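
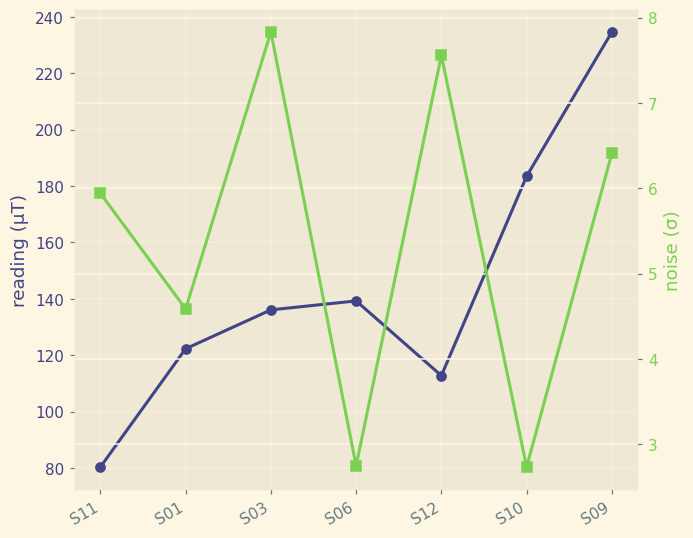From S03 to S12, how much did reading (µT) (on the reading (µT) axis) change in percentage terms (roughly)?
S03 ≈ 140, S12 ≈ 120; (120 − 140) / 140 ≈ -14.3%.

≈ -14.3%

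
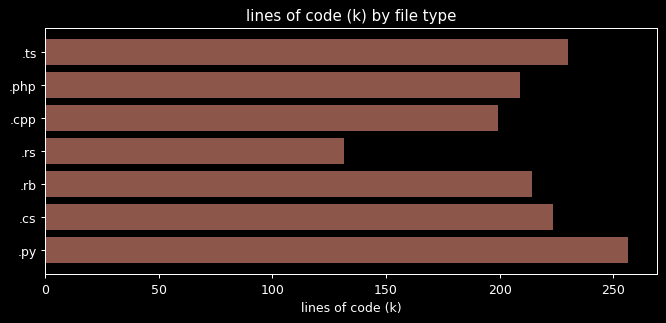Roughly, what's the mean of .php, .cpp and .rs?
≈ 175

(200 + 200 + 125) / 3 ≈ 175.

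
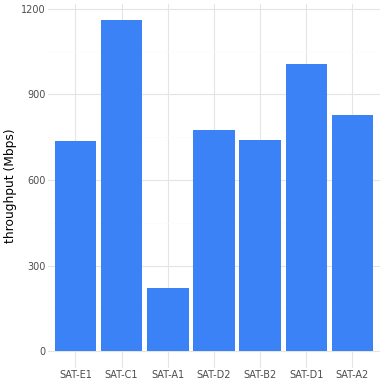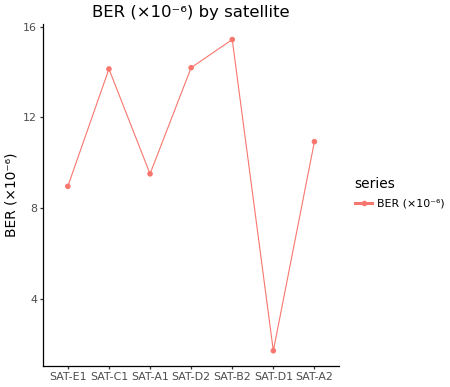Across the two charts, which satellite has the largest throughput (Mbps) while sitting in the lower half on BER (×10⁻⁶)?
Chart 2 median BER (×10⁻⁶) ≈ 10; below-median satellites: SAT-E1, SAT-A1, SAT-D1. Among those, SAT-D1 has the highest throughput (Mbps) (≈ 1000).

SAT-D1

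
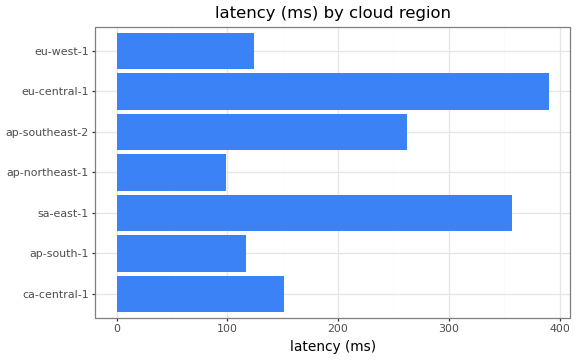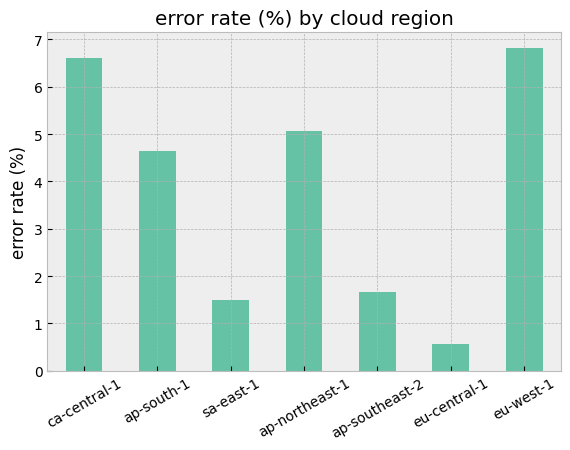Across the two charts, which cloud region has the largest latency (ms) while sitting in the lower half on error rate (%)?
eu-central-1

Chart 2 median error rate (%) ≈ 5; below-median cloud regions: sa-east-1, ap-southeast-2, eu-central-1. Among those, eu-central-1 has the highest latency (ms) (≈ 400).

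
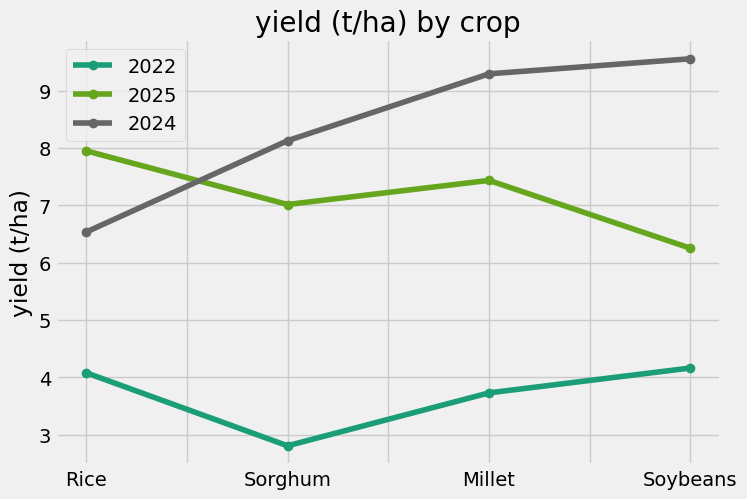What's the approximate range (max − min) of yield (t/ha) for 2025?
Max Rice ≈ 8, min Soybeans ≈ 6; range ≈ 2.

≈ 2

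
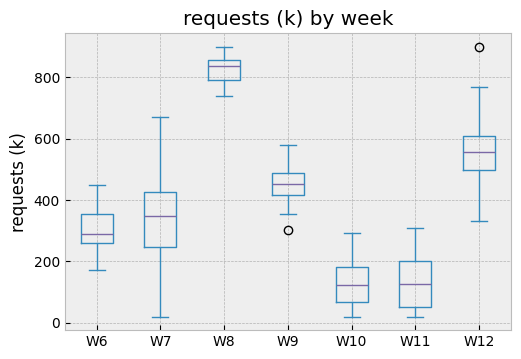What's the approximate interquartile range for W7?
≈ 200

Q3 ≈ 400, Q1 ≈ 200; IQR ≈ 200.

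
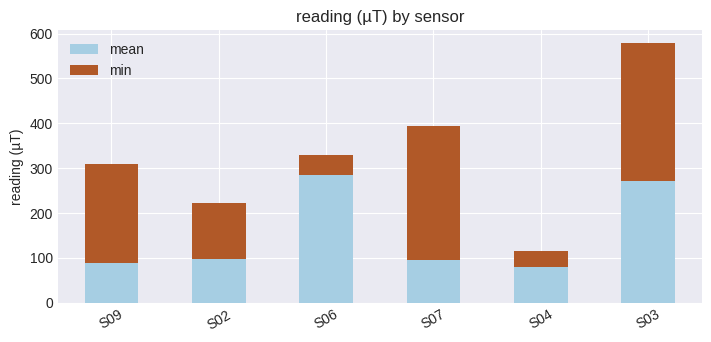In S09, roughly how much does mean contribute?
mean top ≈ 100, bottom ≈ 0; segment ≈ 100.

≈ 100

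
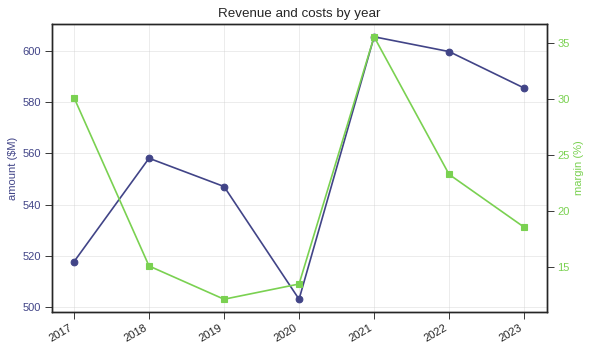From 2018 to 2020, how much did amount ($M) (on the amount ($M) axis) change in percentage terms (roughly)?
≈ -10.7%

2018 ≈ 560, 2020 ≈ 500; (500 − 560) / 560 ≈ -10.7%.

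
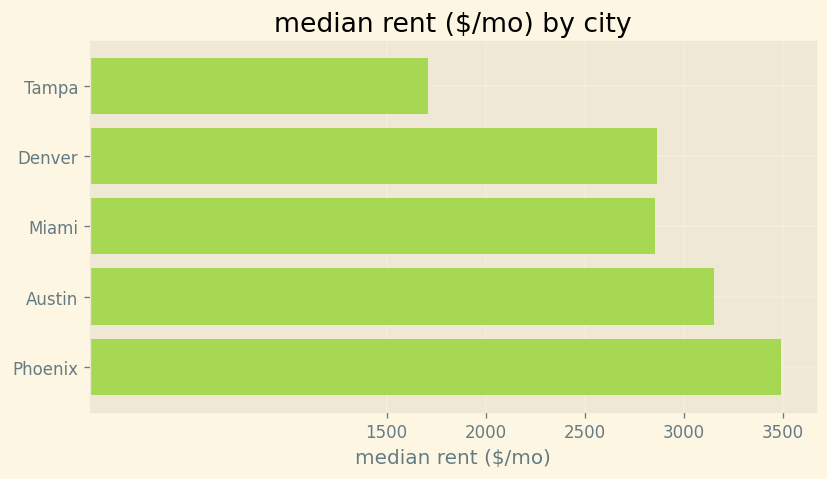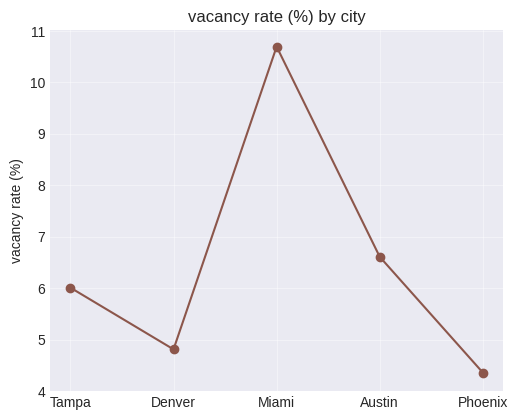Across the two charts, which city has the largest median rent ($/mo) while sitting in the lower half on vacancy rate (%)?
Phoenix

Chart 2 median vacancy rate (%) ≈ 6; below-median cities: Denver, Phoenix. Among those, Phoenix has the highest median rent ($/mo) (≈ 3500).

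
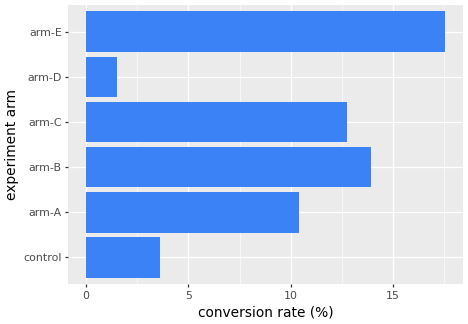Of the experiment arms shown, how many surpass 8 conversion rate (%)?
Above 8: arm-A, arm-B, arm-C, arm-E.

4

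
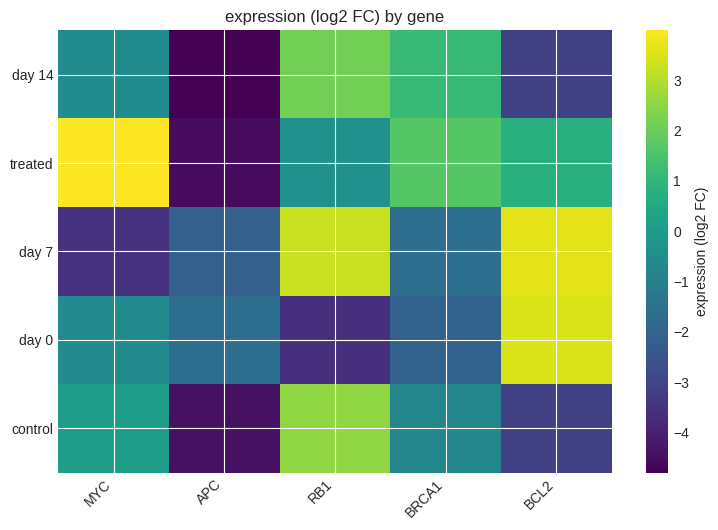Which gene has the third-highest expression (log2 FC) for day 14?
MYC

Top 4 for day 14: RB1 ≈ 2, BRCA1 ≈ 1, MYC ≈ -1, BCL2 ≈ -3.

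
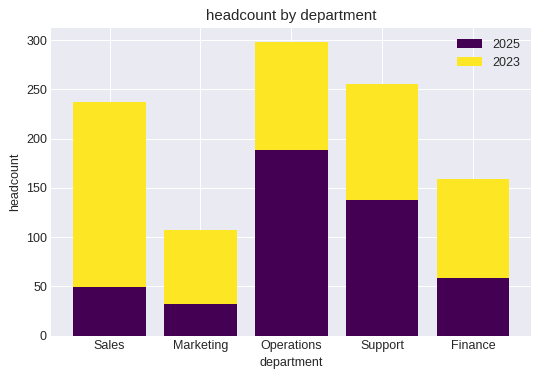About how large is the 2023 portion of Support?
≈ 100

2023 top ≈ 250, bottom ≈ 150; segment ≈ 100.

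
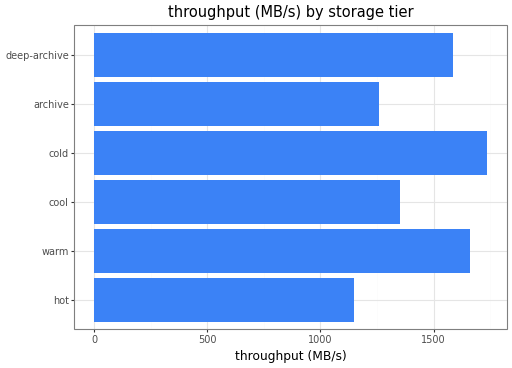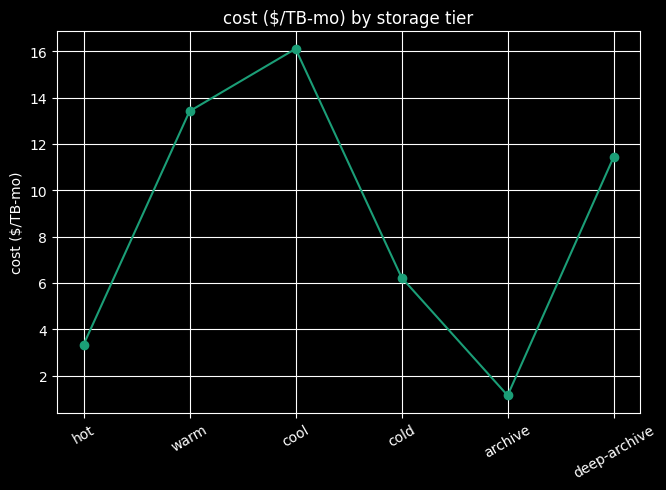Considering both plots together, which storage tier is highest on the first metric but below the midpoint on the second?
Chart 2 median cost ($/TB-mo) ≈ 8; below-median storage tiers: hot, cold, archive. Among those, cold has the highest throughput (MB/s) (≈ 1800).

cold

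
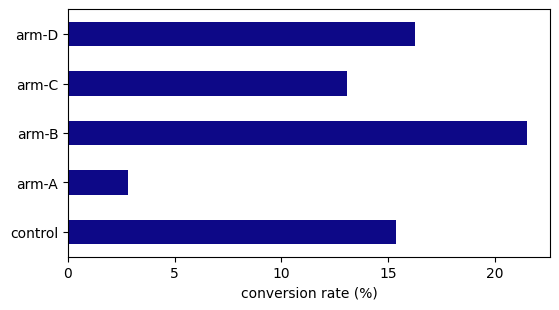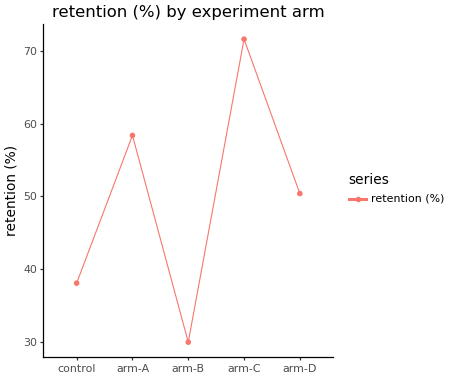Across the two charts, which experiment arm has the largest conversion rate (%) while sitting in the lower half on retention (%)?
arm-B

Chart 2 median retention (%) ≈ 50; below-median experiment arms: control, arm-B. Among those, arm-B has the highest conversion rate (%) (≈ 22).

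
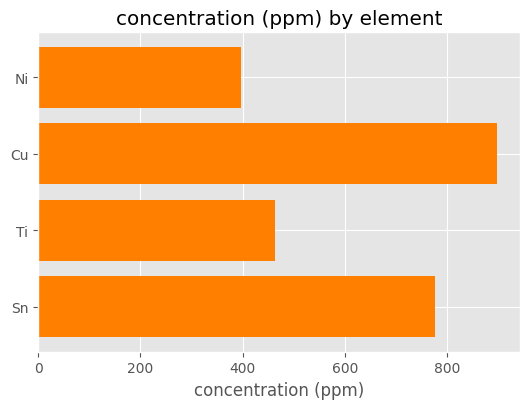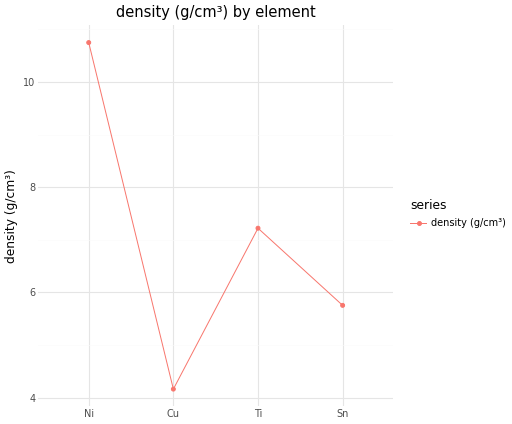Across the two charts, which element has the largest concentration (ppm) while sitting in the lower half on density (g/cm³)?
Chart 2 median density (g/cm³) ≈ 6; below-median elements: Cu, Sn. Among those, Cu has the highest concentration (ppm) (≈ 900).

Cu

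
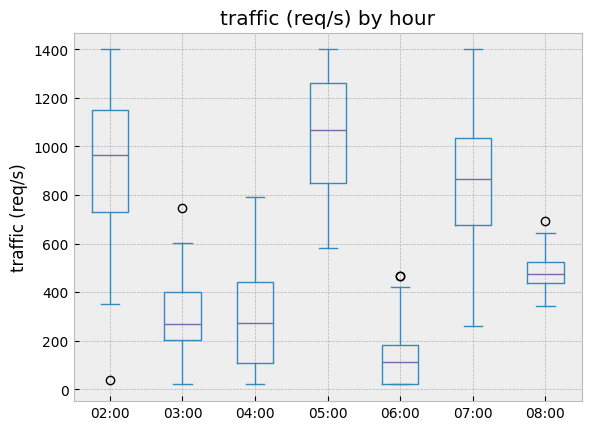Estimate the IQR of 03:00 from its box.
≈ 200

Q3 ≈ 400, Q1 ≈ 200; IQR ≈ 200.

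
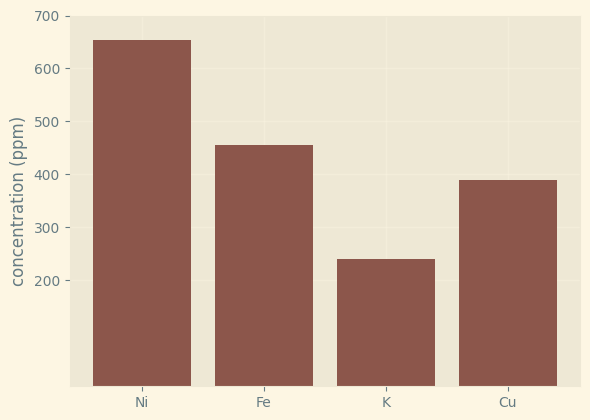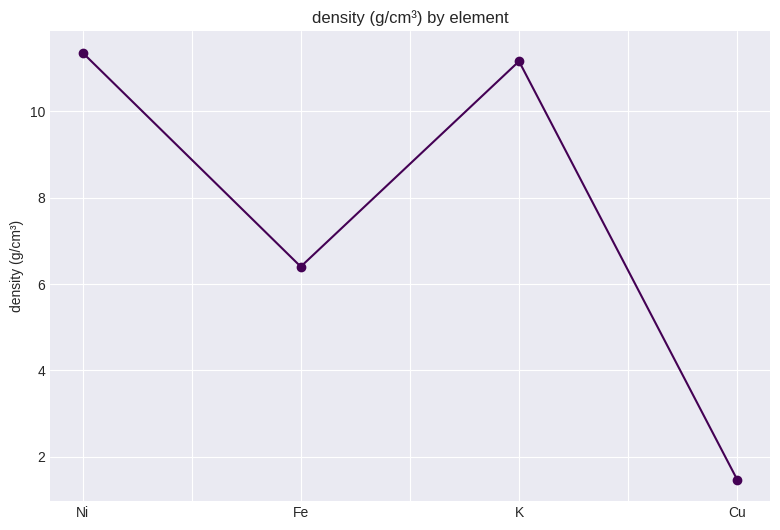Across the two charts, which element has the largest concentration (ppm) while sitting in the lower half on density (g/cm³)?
Fe

Chart 2 median density (g/cm³) ≈ 8; below-median elements: Fe, Cu. Among those, Fe has the highest concentration (ppm) (≈ 500).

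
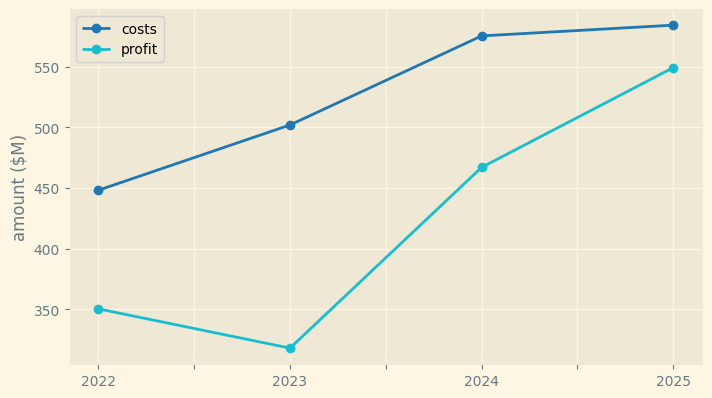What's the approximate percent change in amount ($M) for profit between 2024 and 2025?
2024 ≈ 475, 2025 ≈ 550; (550 − 475) / 475 ≈ +15.8%.

≈ +15.8%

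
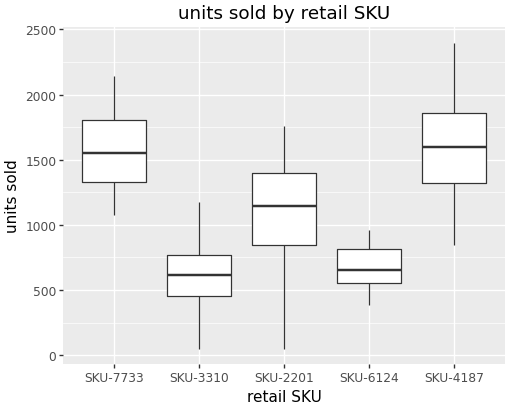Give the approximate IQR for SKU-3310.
≈ 300

Q3 ≈ 800, Q1 ≈ 500; IQR ≈ 300.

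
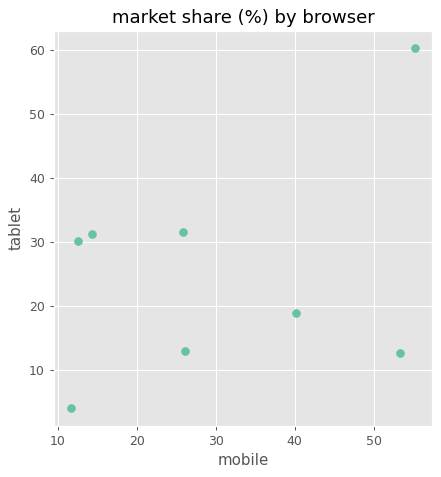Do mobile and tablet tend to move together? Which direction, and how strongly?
positive, weak

Points are positively correlated; weak (|r| ≈ 0.3).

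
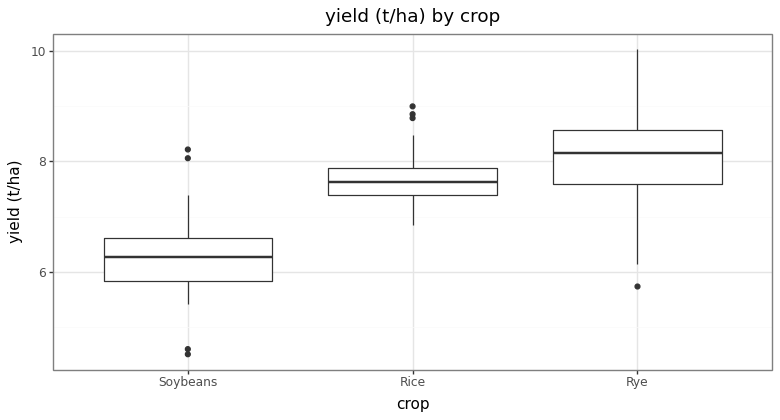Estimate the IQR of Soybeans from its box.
Q3 ≈ 6.6, Q1 ≈ 5.8; IQR ≈ 0.8.

≈ 0.8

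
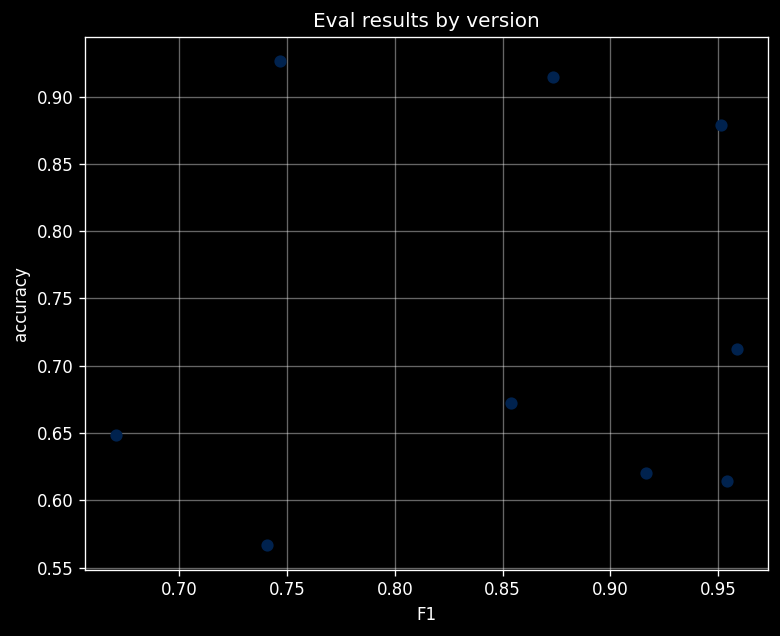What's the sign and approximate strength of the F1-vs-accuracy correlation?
no clear correlation

Points are roughly uncorrelated; weak (|r| ≈ 0.1).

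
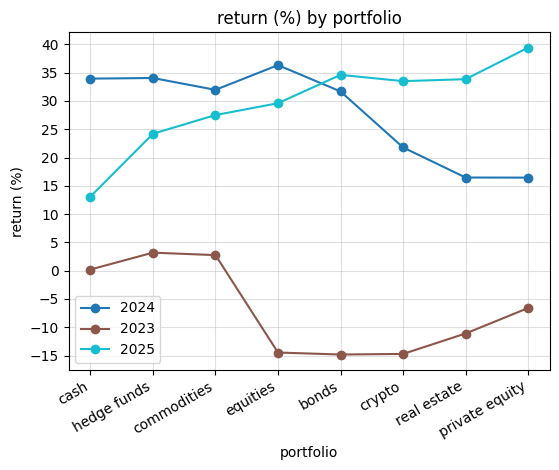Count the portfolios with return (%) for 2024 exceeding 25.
5

Above 25: cash, hedge funds, commodities, equities, bonds.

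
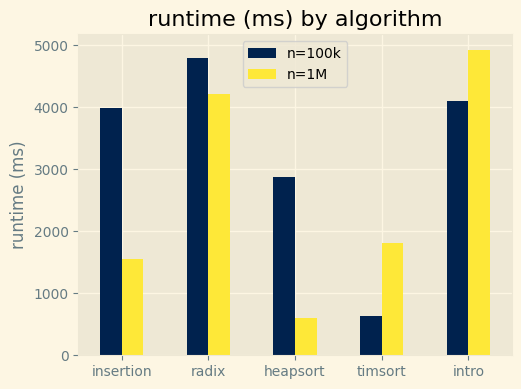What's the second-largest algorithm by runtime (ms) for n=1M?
Top 3 for n=1M: intro ≈ 5000, radix ≈ 4000, timsort ≈ 2000.

radix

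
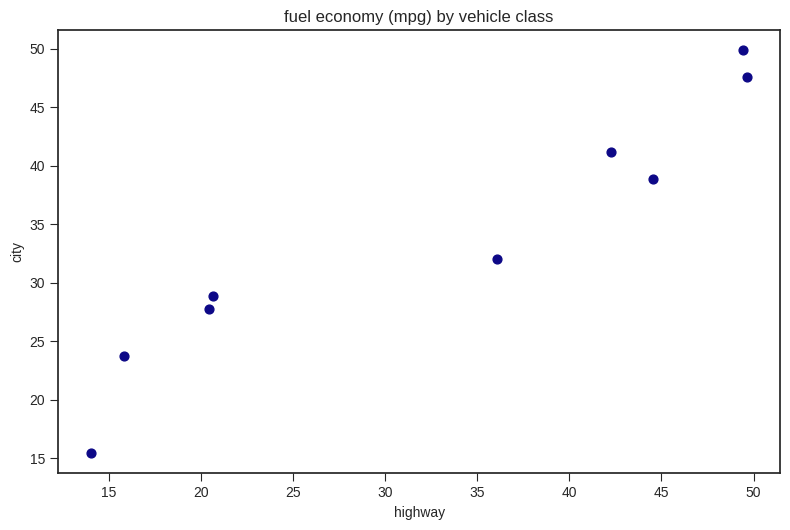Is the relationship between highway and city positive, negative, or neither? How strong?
Points are positively correlated; strong (|r| ≈ 1.0).

positive, strong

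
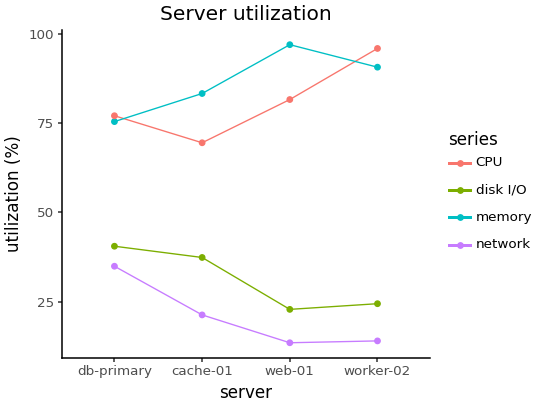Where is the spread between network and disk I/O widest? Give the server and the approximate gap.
cache-01, ≈ 20 %

cache-01: network ≈ 20, disk I/O ≈ 40 → gap ≈ 20. Next-largest (worker-02) is only ≈ 10.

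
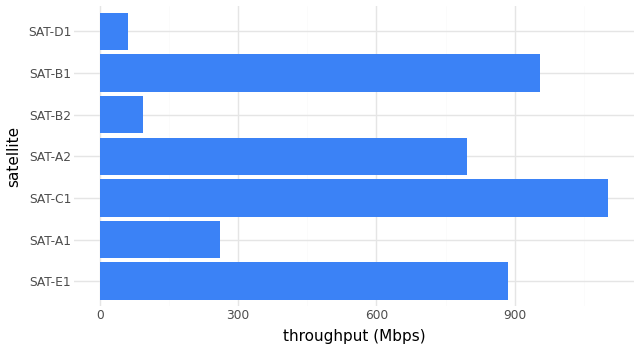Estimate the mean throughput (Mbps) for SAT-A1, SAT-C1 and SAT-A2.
≈ 733

(300 + 1100 + 800) / 3 ≈ 733.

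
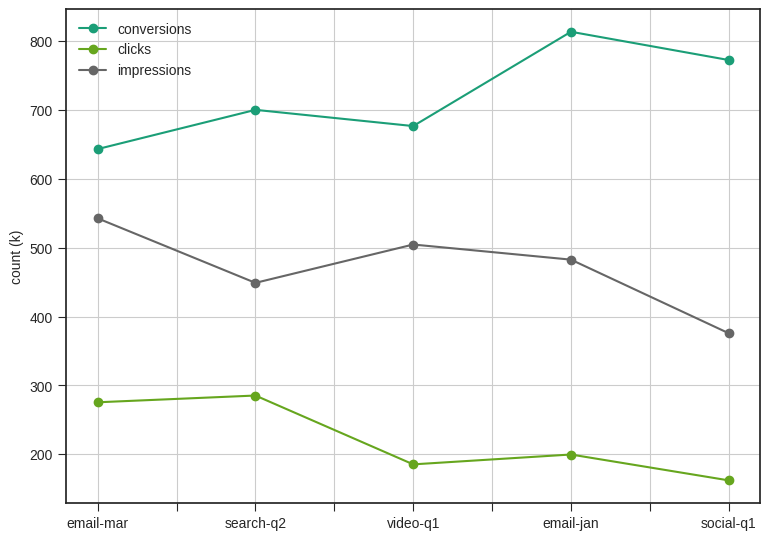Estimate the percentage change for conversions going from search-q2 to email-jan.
search-q2 ≈ 700, email-jan ≈ 800; (800 − 700) / 700 ≈ +14.3%.

≈ +14.3%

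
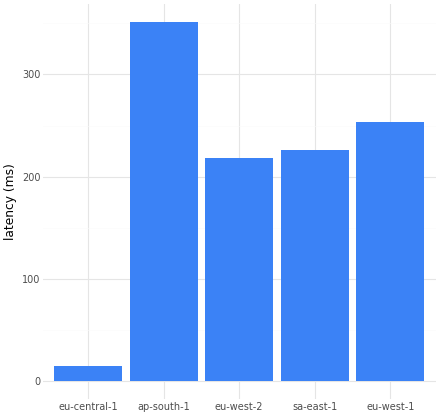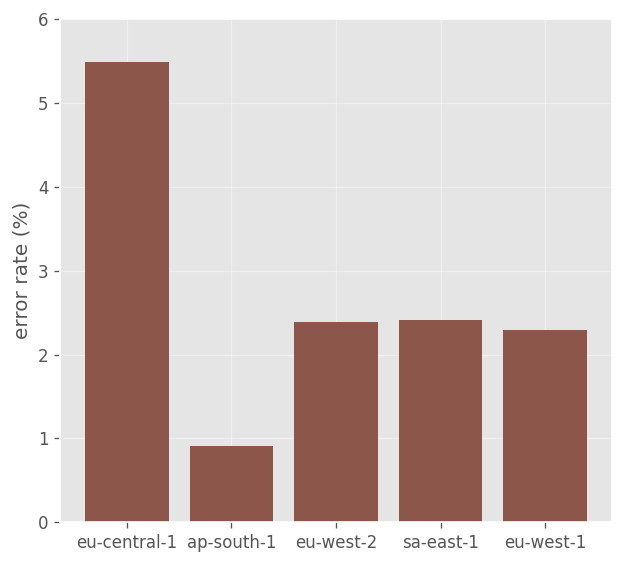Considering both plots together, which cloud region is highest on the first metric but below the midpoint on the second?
ap-south-1

Chart 2 median error rate (%) ≈ 2; below-median cloud regions: ap-south-1, eu-west-1. Among those, ap-south-1 has the highest latency (ms) (≈ 350).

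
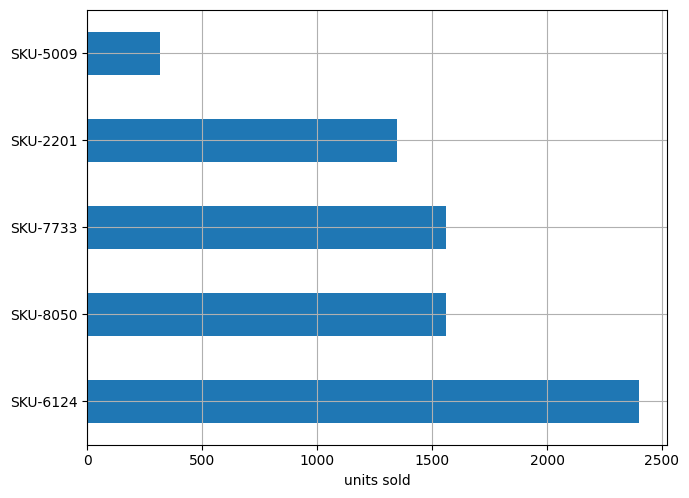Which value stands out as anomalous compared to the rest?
SKU-5009 ≈ 400; the rest sit between ≈ 1400 and ≈ 2400.

SKU-5009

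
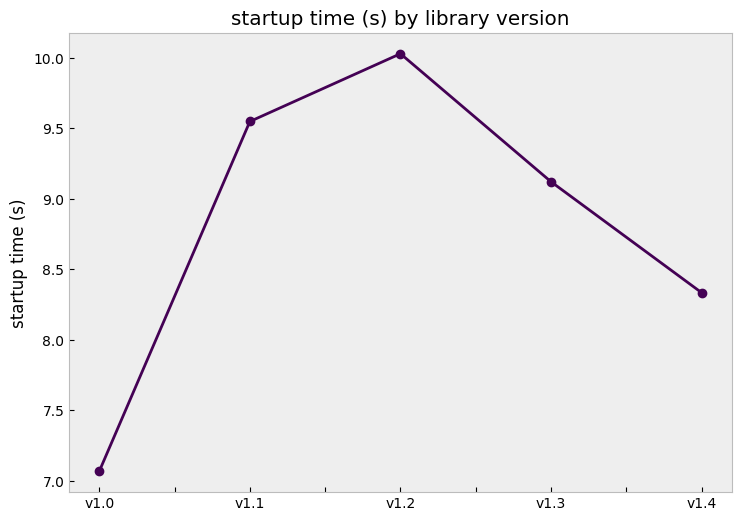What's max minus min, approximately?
≈ 3.0

Max v1.2 ≈ 10.0, min v1.0 ≈ 7.0; range ≈ 3.0.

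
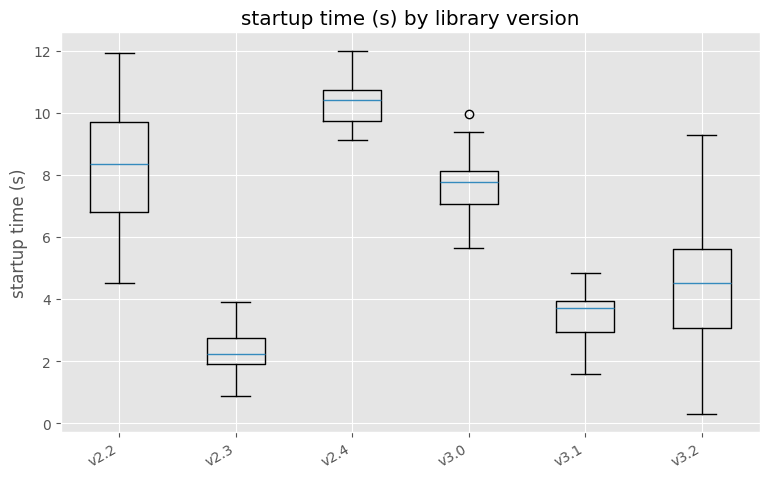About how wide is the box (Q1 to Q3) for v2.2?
≈ 3

Q3 ≈ 10, Q1 ≈ 7; IQR ≈ 3.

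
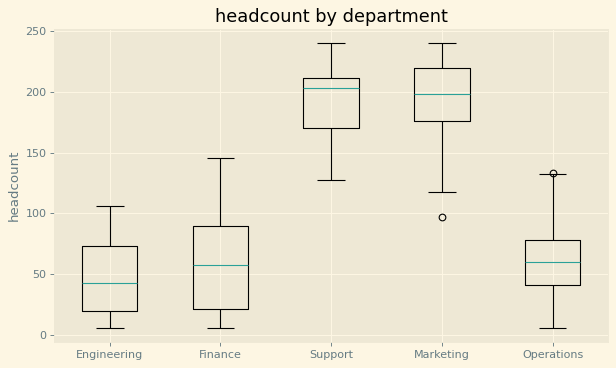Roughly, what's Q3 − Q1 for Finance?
Q3 ≈ 80, Q1 ≈ 20; IQR ≈ 60.

≈ 60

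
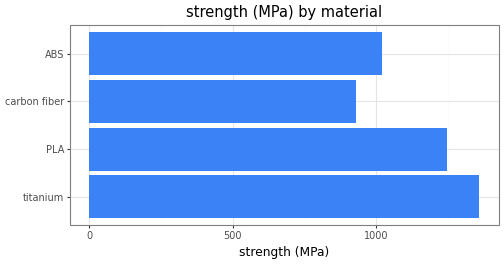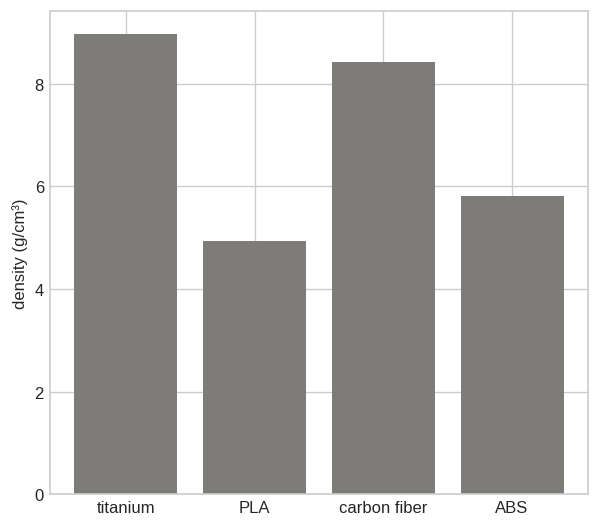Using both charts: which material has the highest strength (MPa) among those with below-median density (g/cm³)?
Chart 2 median density (g/cm³) ≈ 7; below-median materials: PLA, ABS. Among those, PLA has the highest strength (MPa) (≈ 1200).

PLA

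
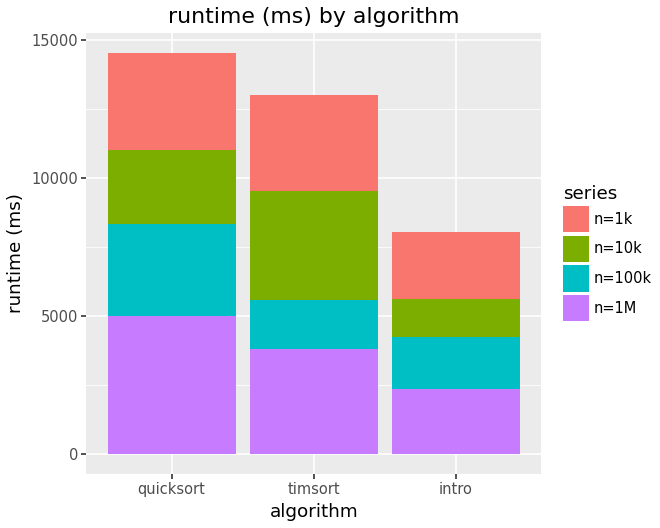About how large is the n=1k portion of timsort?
n=1k top ≈ 14000, bottom ≈ 10000; segment ≈ 4000.

≈ 4000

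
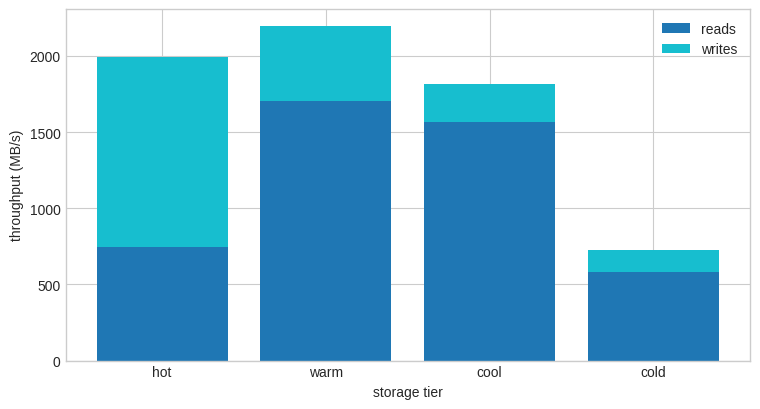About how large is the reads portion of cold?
≈ 600

reads top ≈ 600, bottom ≈ 0; segment ≈ 600.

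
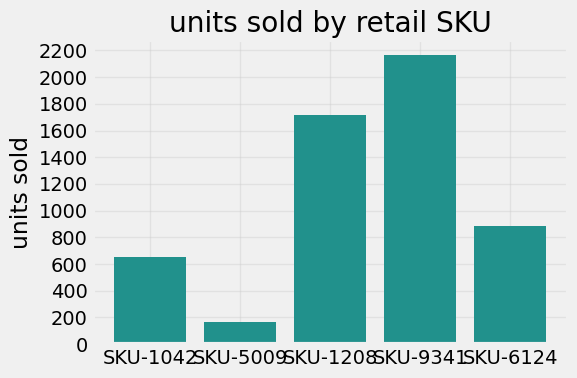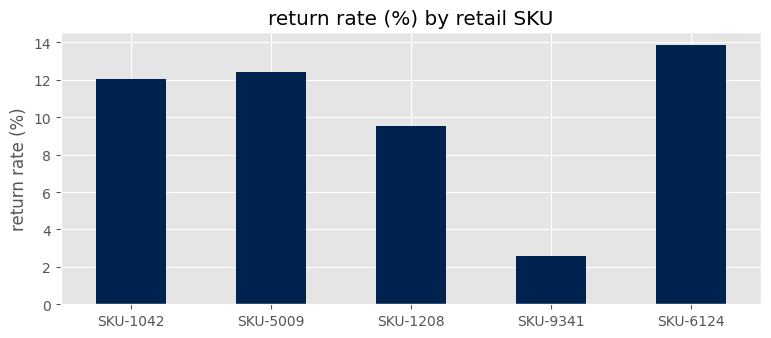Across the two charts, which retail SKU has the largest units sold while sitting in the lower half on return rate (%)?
SKU-9341

Chart 2 median return rate (%) ≈ 12; below-median retail SKUs: SKU-1208, SKU-9341. Among those, SKU-9341 has the highest units sold (≈ 2200).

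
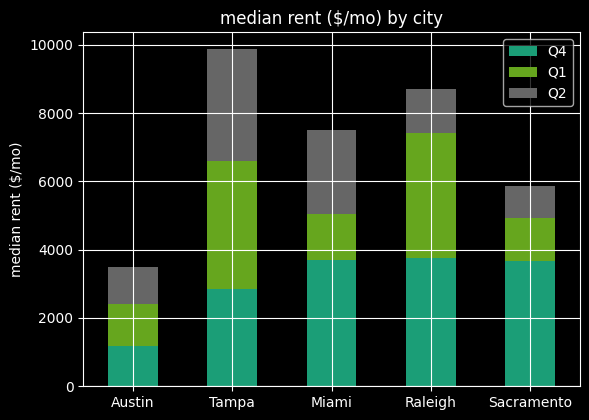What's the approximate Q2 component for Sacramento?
Q2 top ≈ 6000, bottom ≈ 5000; segment ≈ 1000.

≈ 1000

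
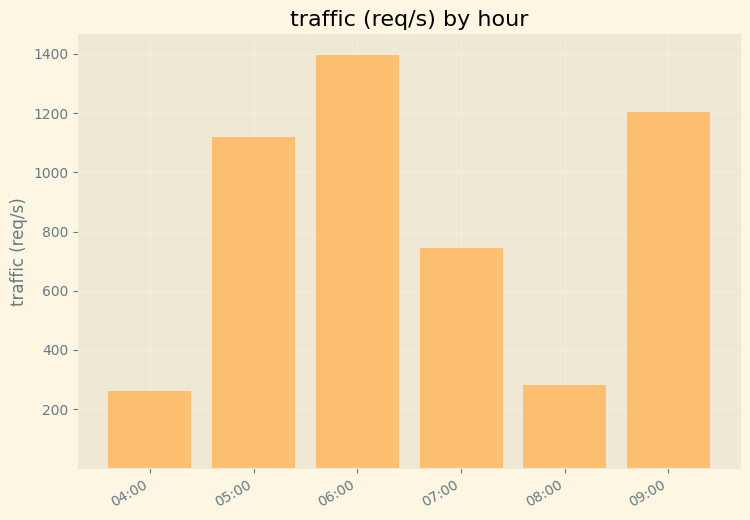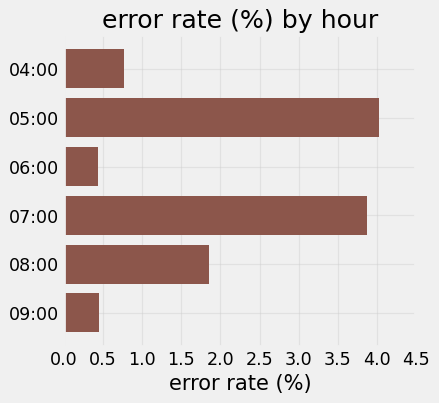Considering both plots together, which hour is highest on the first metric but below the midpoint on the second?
06:00

Chart 2 median error rate (%) ≈ 1.5; below-median hours: 04:00, 06:00, 09:00. Among those, 06:00 has the highest traffic (req/s) (≈ 1400).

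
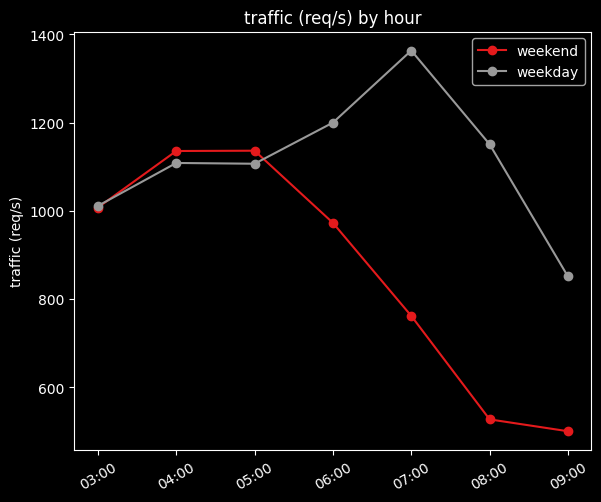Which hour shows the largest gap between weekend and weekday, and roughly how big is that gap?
08:00: weekend ≈ 500, weekday ≈ 1200 → gap ≈ 700. Next-largest (07:00) is only ≈ 600.

08:00, ≈ 700 req/s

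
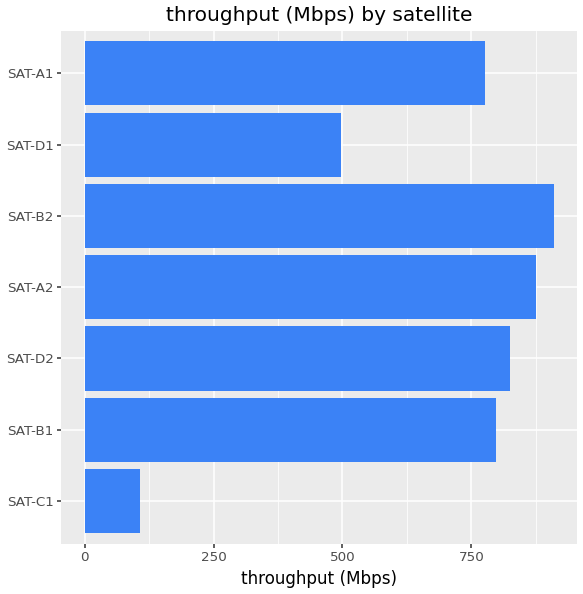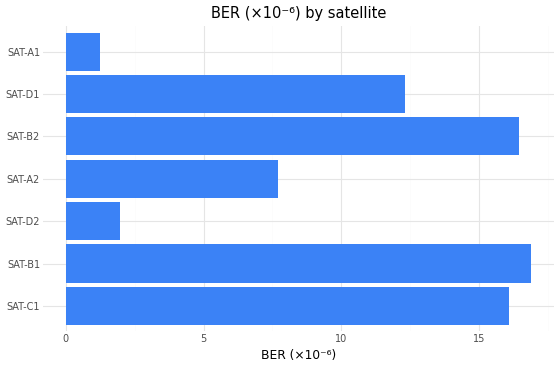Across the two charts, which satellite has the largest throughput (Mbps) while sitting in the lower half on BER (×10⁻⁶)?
SAT-A2

Chart 2 median BER (×10⁻⁶) ≈ 12; below-median satellites: SAT-D2, SAT-A2, SAT-A1. Among those, SAT-A2 has the highest throughput (Mbps) (≈ 900).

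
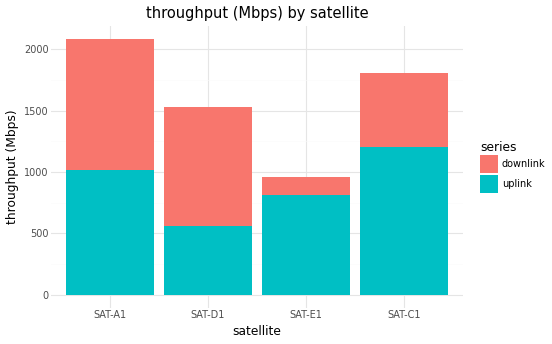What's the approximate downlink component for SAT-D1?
downlink top ≈ 1600, bottom ≈ 600; segment ≈ 1000.

≈ 1000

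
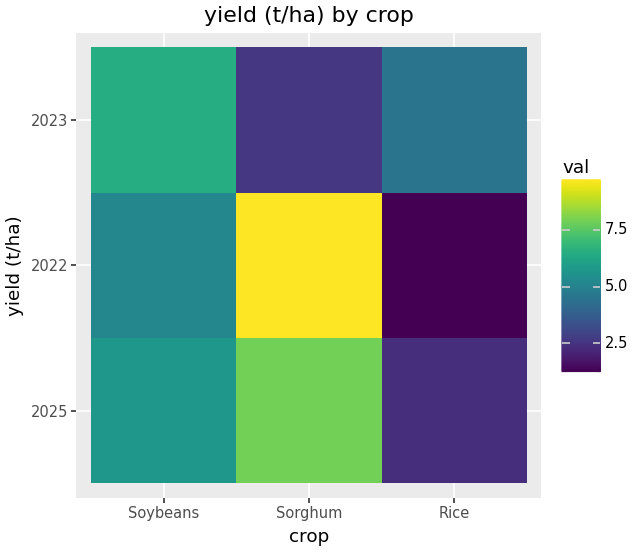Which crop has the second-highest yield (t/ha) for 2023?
Top 3 for 2023: Soybeans ≈ 6, Rice ≈ 5, Sorghum ≈ 3.

Rice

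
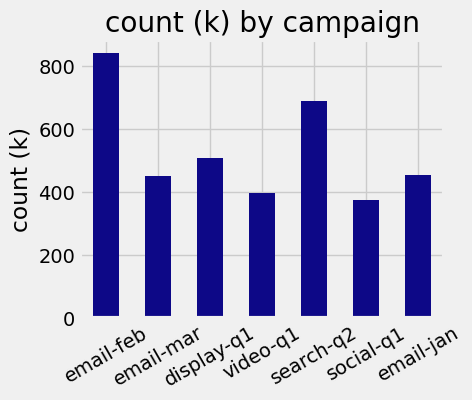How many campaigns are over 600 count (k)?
Above 600: email-feb, search-q2.

2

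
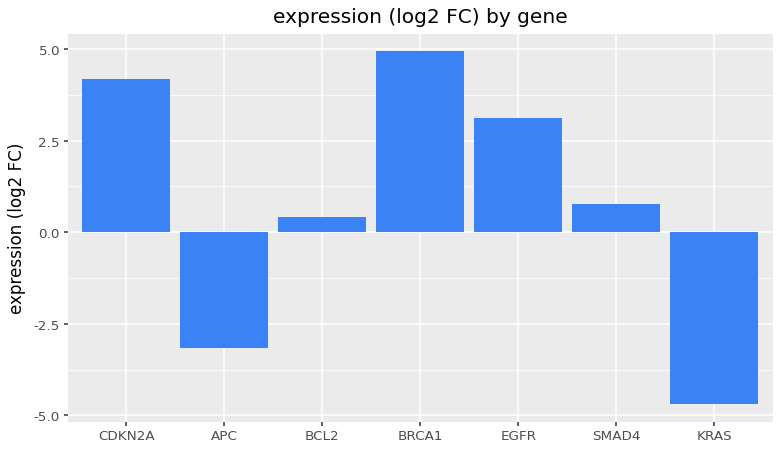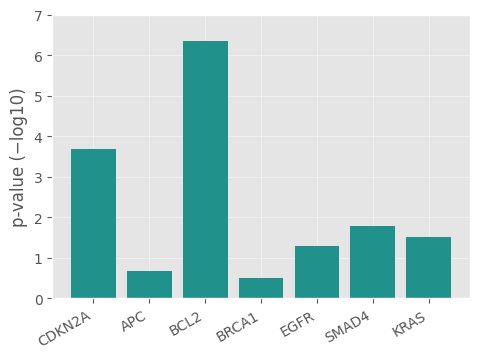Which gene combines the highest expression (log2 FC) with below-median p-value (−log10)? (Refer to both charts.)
BRCA1

Chart 2 median p-value (−log10) ≈ 2; below-median genes: APC, BRCA1, EGFR. Among those, BRCA1 has the highest expression (log2 FC) (≈ 5).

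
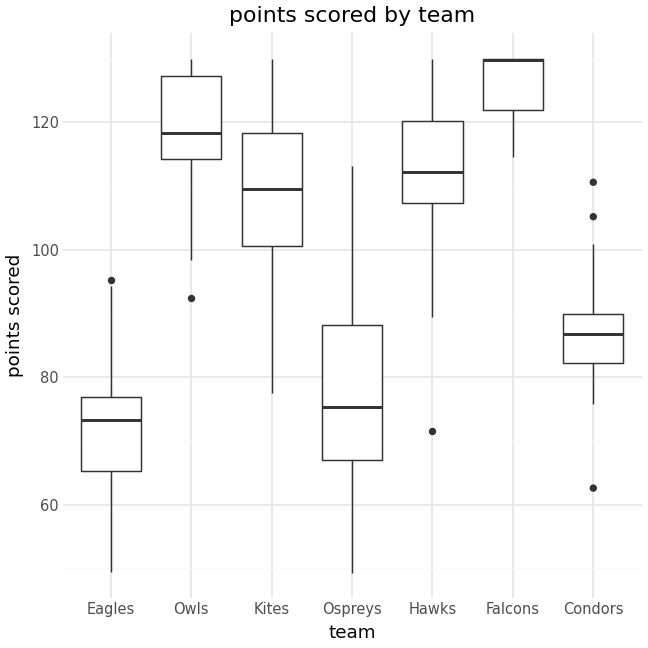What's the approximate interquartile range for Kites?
Q3 ≈ 120, Q1 ≈ 100; IQR ≈ 20.

≈ 20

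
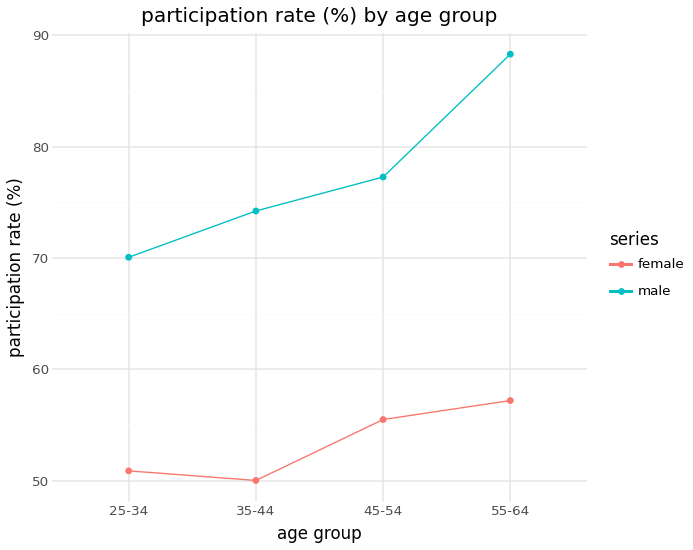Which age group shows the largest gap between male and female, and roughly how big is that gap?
55-64: male ≈ 90, female ≈ 55 → gap ≈ 35. Next-largest (35-44) is only ≈ 25.

55-64, ≈ 35 %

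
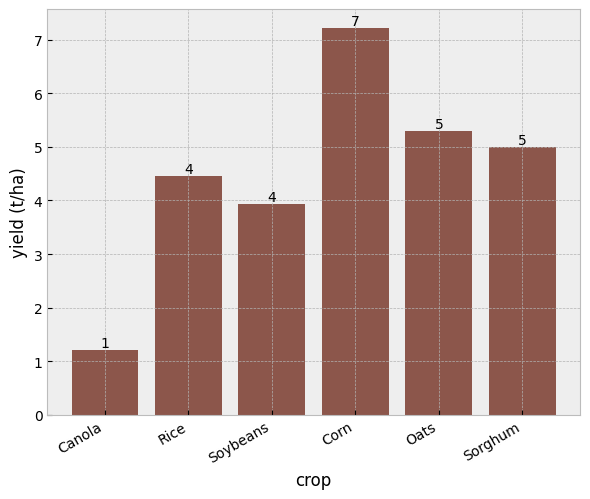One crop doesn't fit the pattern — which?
Canola ≈ 1; the rest sit between ≈ 4 and ≈ 7.

Canola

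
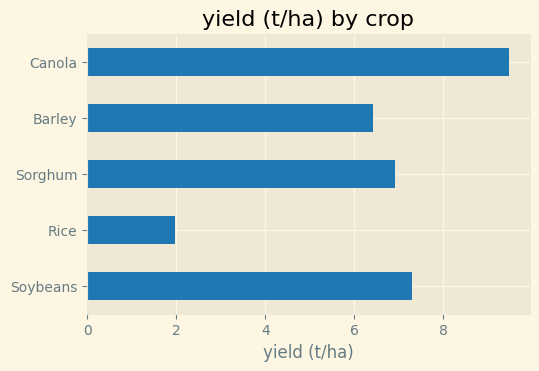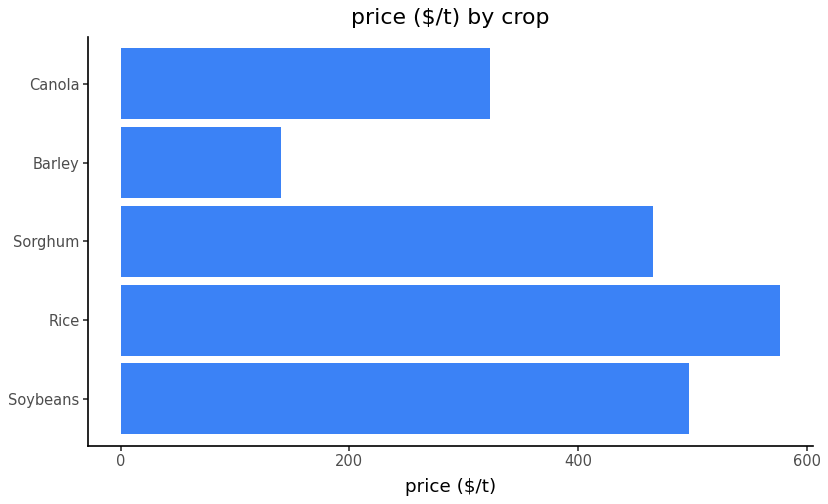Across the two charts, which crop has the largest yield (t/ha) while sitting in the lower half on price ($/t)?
Canola

Chart 2 median price ($/t) ≈ 500; below-median crops: Barley, Canola. Among those, Canola has the highest yield (t/ha) (≈ 9).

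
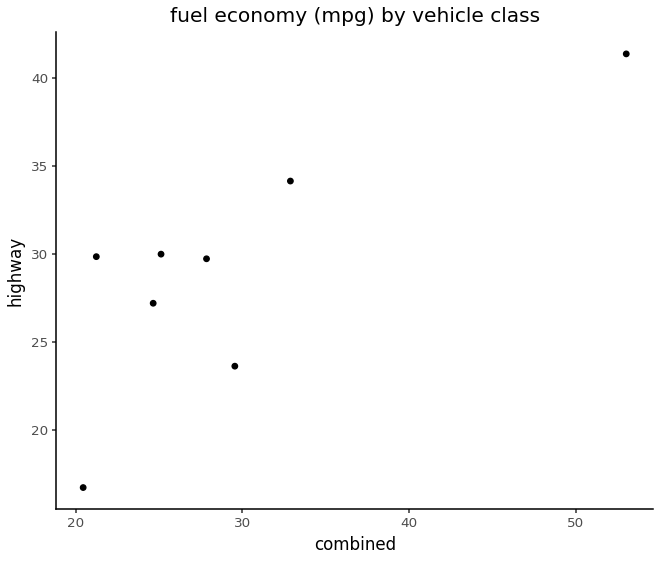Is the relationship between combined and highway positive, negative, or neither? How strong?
positive, strong

Points are positively correlated; strong (|r| ≈ 0.8).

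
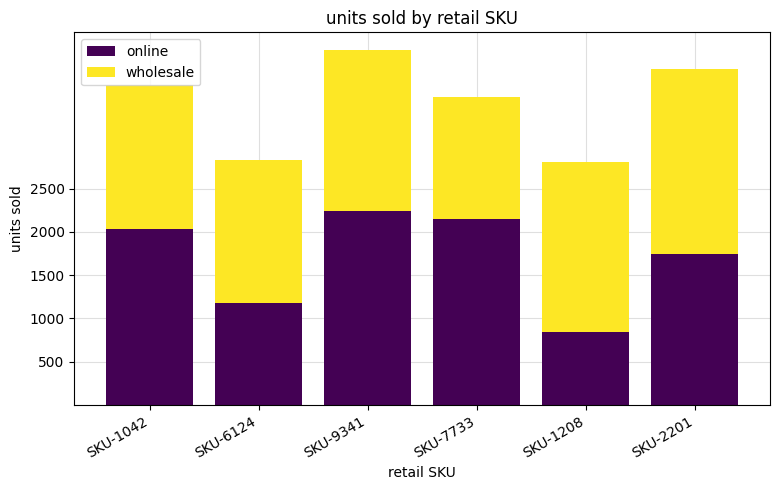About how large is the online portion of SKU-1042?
online top ≈ 2000, bottom ≈ 0; segment ≈ 2000.

≈ 2000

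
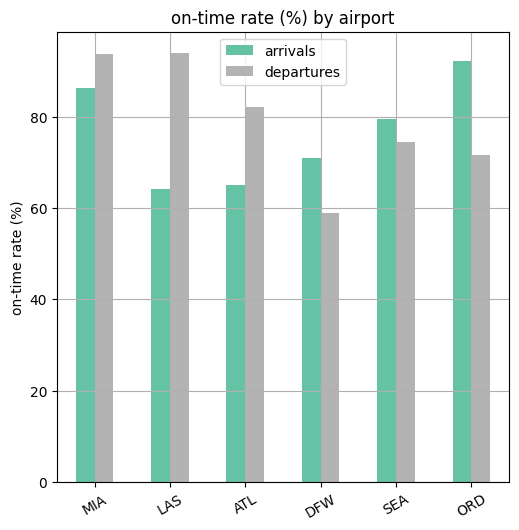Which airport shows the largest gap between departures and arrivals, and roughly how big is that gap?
LAS, ≈ 30 %

LAS: departures ≈ 90, arrivals ≈ 60 → gap ≈ 30. Next-largest (ORD) is only ≈ 20.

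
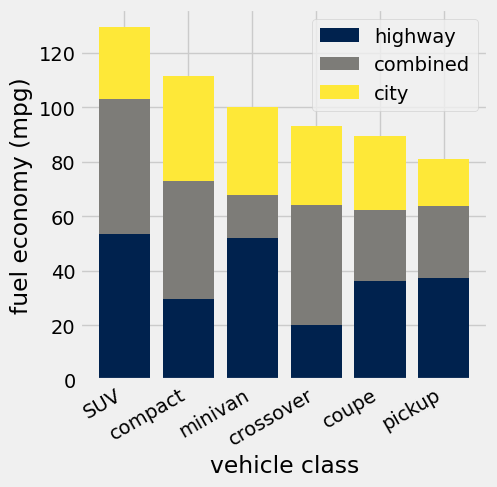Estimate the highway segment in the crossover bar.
≈ 20

highway top ≈ 20, bottom ≈ 0; segment ≈ 20.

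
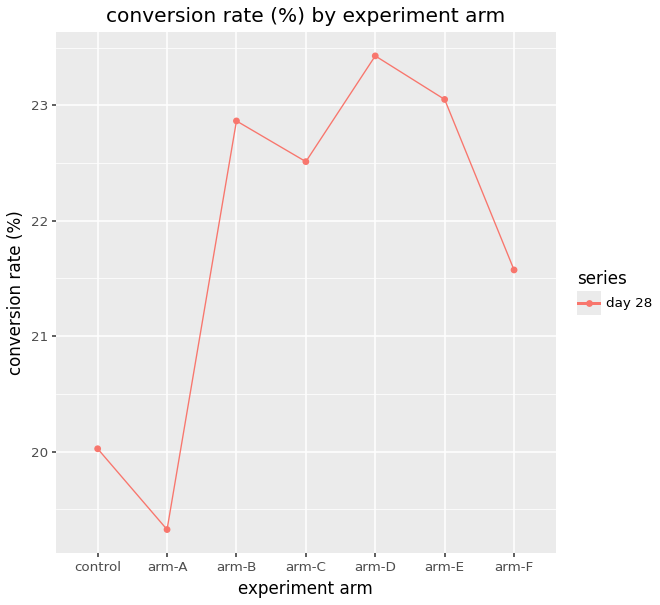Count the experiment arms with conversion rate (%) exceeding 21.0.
Above 21.0: arm-B, arm-C, arm-D, arm-E, arm-F.

5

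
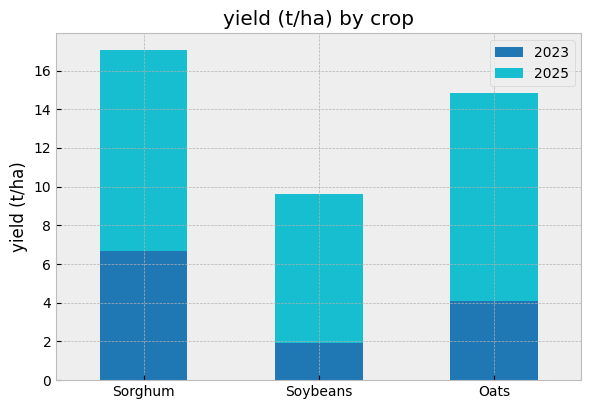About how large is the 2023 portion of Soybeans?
2023 top ≈ 2, bottom ≈ 0; segment ≈ 2.

≈ 2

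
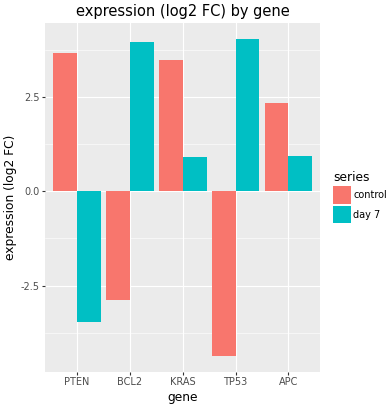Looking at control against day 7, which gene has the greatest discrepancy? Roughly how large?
TP53, ≈ 8 log2 FC

TP53: control ≈ -4, day 7 ≈ 4 → gap ≈ 8. Next-largest (PTEN) is only ≈ 7.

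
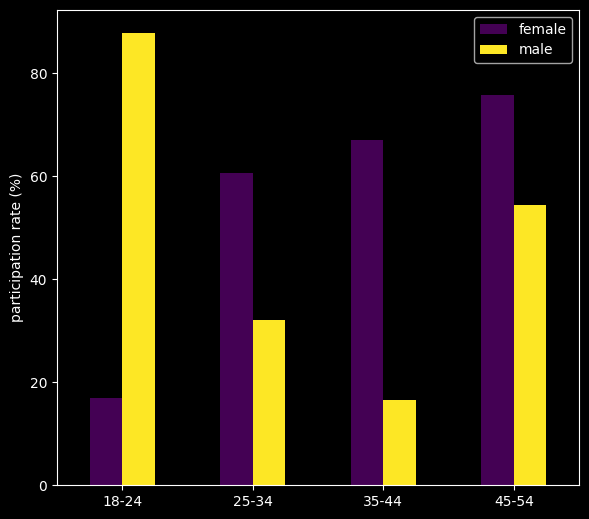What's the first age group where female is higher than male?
18-24: female ≈ 20 vs male ≈ 90 (not yet); 25-34: female ≈ 60 vs male ≈ 30 (first crossover).

25-34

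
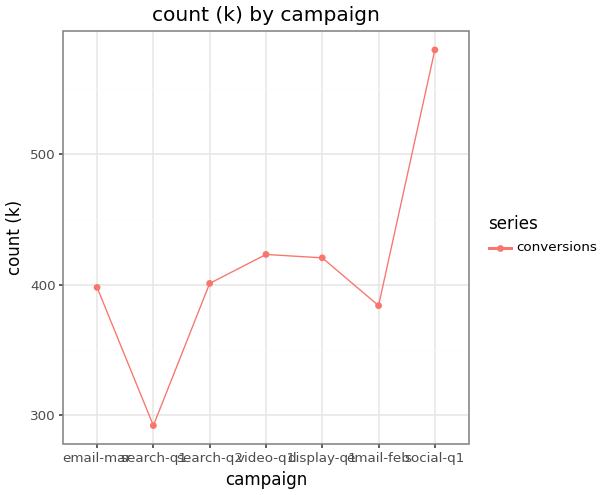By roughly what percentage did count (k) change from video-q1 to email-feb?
video-q1 ≈ 425, email-feb ≈ 375; (375 − 425) / 425 ≈ -11.8%.

≈ -11.8%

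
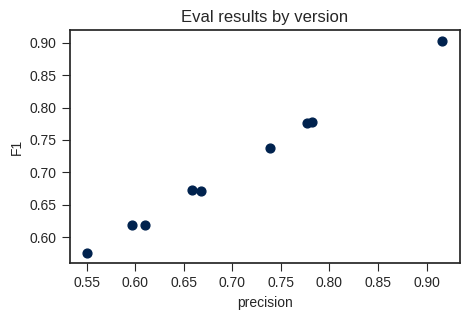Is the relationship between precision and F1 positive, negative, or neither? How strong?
positive, strong

Points are positively correlated; strong (|r| ≈ 1.0).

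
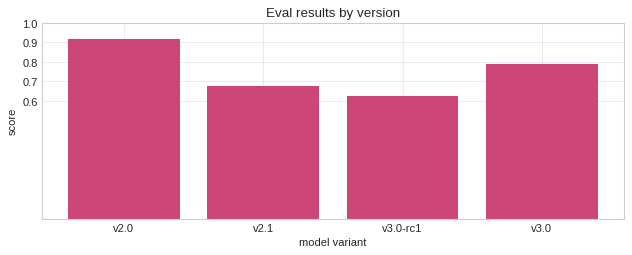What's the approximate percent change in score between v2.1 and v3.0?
≈ +14.3%

v2.1 ≈ 0.7, v3.0 ≈ 0.8; (0.8 − 0.7) / 0.7 ≈ +14.3%.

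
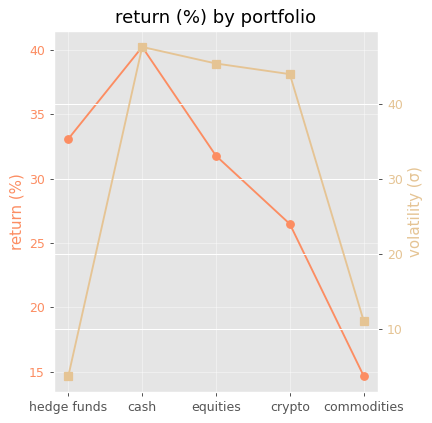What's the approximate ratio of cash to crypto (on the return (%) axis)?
cash ≈ 40, crypto ≈ 25; 40/25 ≈ 1.6.

≈ 1.6×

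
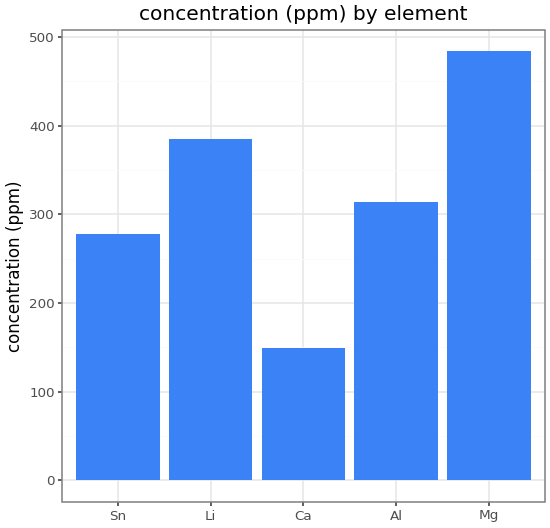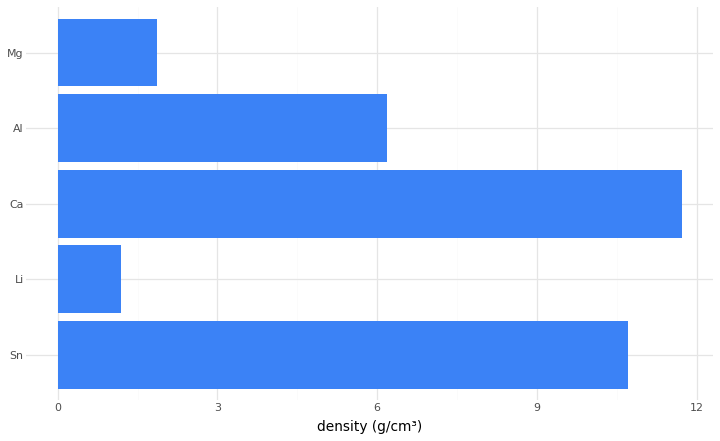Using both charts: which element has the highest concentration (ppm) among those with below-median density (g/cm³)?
Chart 2 median density (g/cm³) ≈ 6; below-median elements: Li, Mg. Among those, Mg has the highest concentration (ppm) (≈ 500).

Mg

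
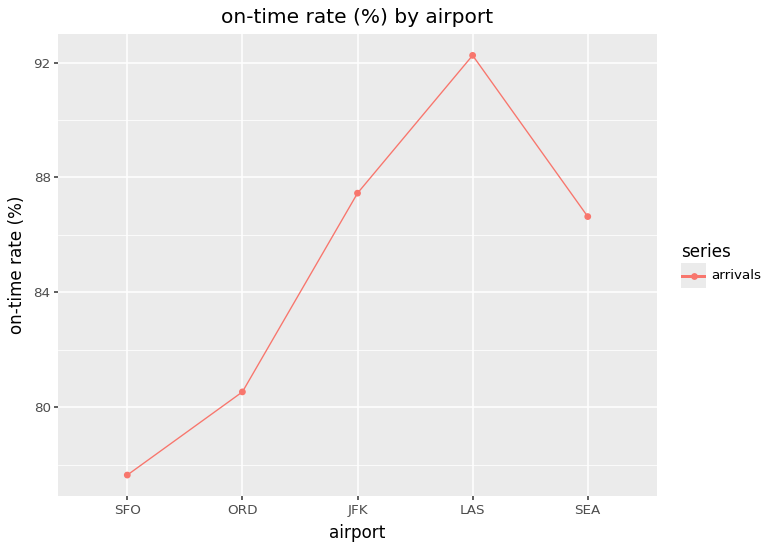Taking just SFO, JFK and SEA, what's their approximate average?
≈ 84

(78 + 88 + 86) / 3 ≈ 84.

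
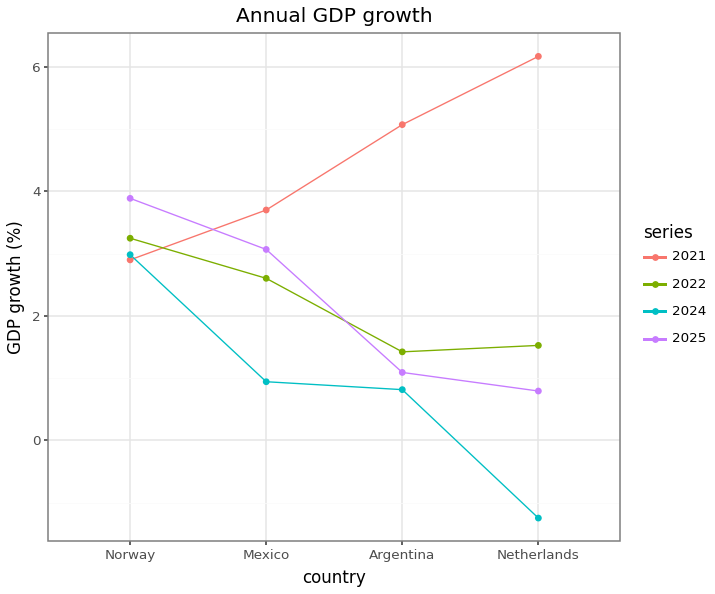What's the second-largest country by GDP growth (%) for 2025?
Mexico

Top 3 for 2025: Norway ≈ 4, Mexico ≈ 3, Argentina ≈ 1.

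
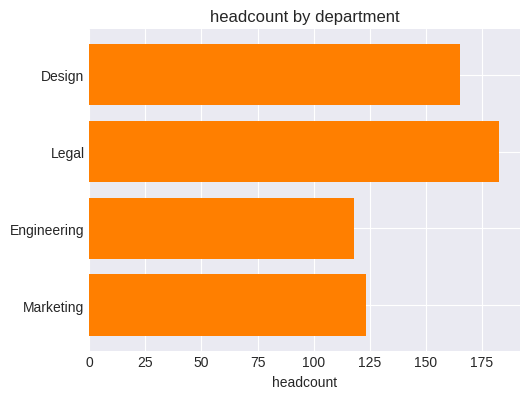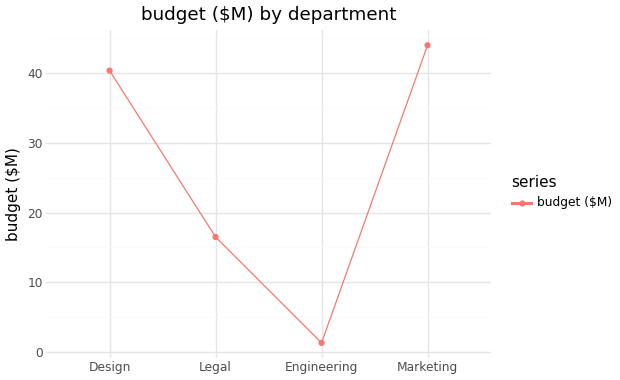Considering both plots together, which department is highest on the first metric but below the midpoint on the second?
Chart 2 median budget ($M) ≈ 30; below-median departments: Legal, Engineering. Among those, Legal has the highest headcount (≈ 180).

Legal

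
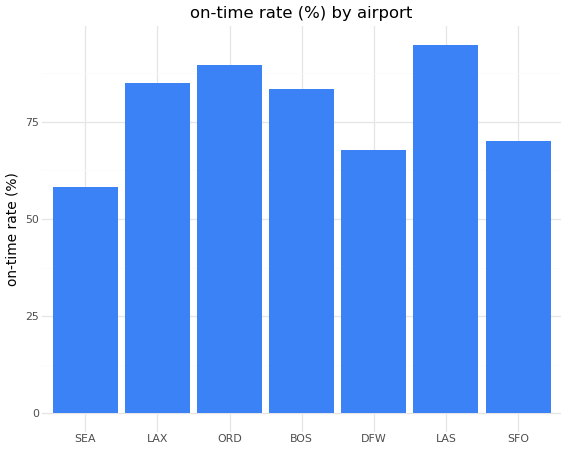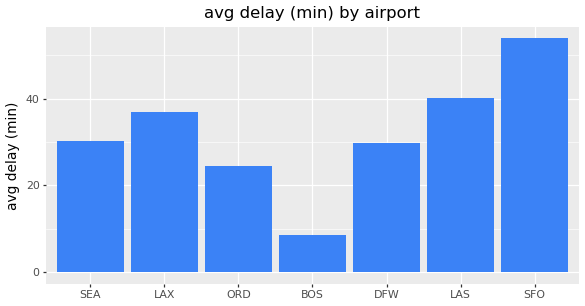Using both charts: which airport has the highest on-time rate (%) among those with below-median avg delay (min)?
Chart 2 median avg delay (min) ≈ 30; below-median airports: ORD, BOS, DFW. Among those, ORD has the highest on-time rate (%) (≈ 90).

ORD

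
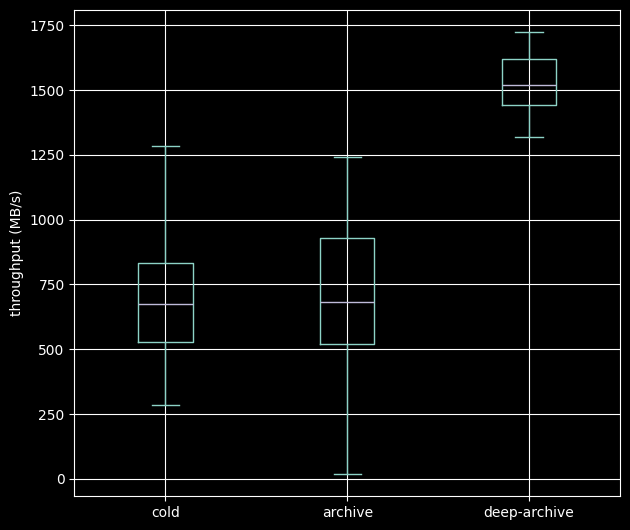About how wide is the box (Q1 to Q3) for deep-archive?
Q3 ≈ 1600, Q1 ≈ 1400; IQR ≈ 200.

≈ 200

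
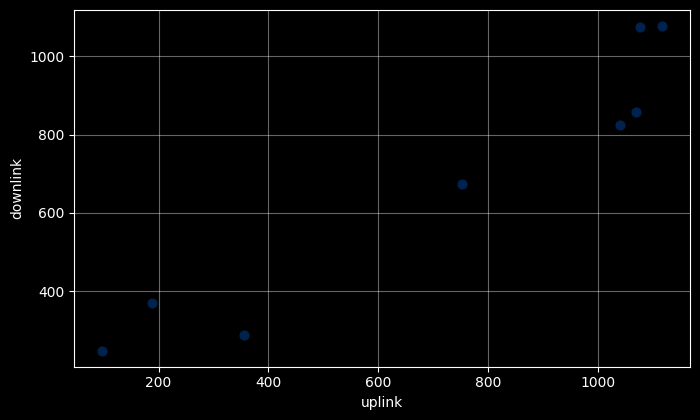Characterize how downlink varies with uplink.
positive, strong

Points are positively correlated; strong (|r| ≈ 1.0).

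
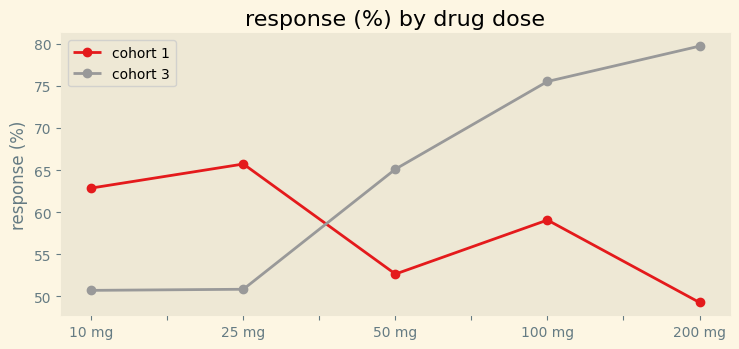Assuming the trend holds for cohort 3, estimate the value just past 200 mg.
Last three: 65, 75, 80 → slope ≈ 7.5/step → next ≈ 87.5.

≈ 87.5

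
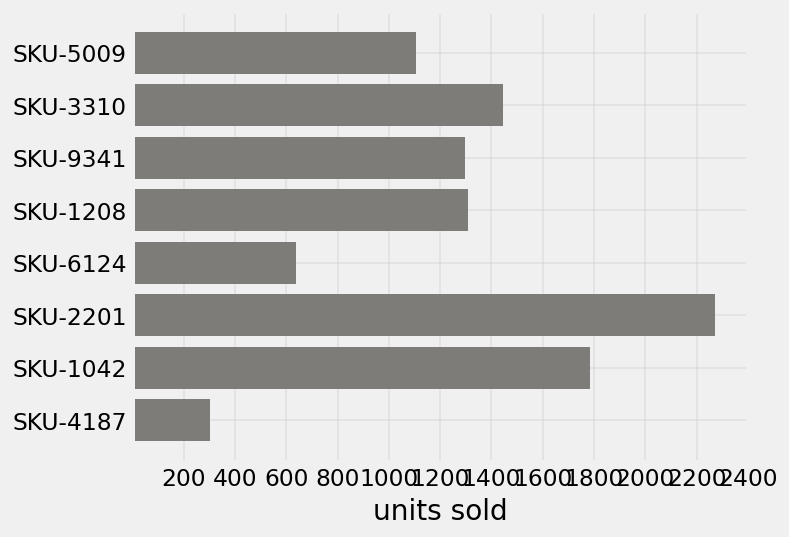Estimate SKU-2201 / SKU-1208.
≈ 1.57×

SKU-2201 ≈ 2200, SKU-1208 ≈ 1400; 2200/1400 ≈ 1.57.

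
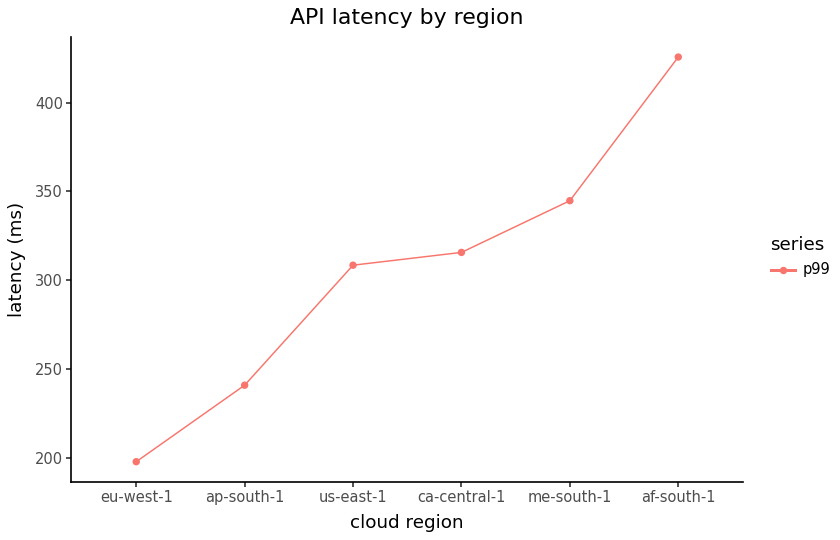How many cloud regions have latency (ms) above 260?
4

Above 260: us-east-1, ca-central-1, me-south-1, af-south-1.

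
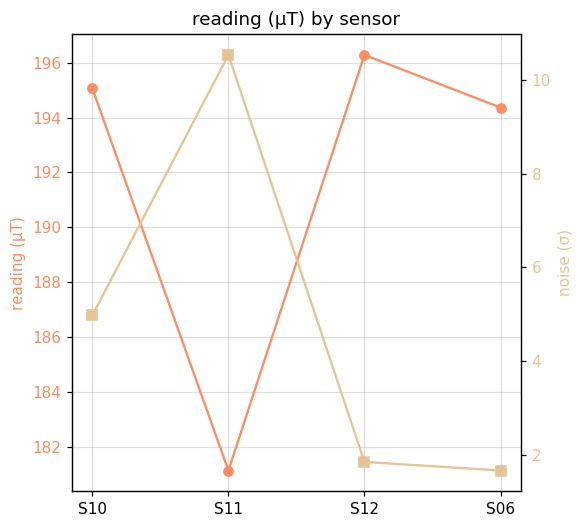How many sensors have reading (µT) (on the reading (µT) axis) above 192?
3

Above 192: S10, S12, S06.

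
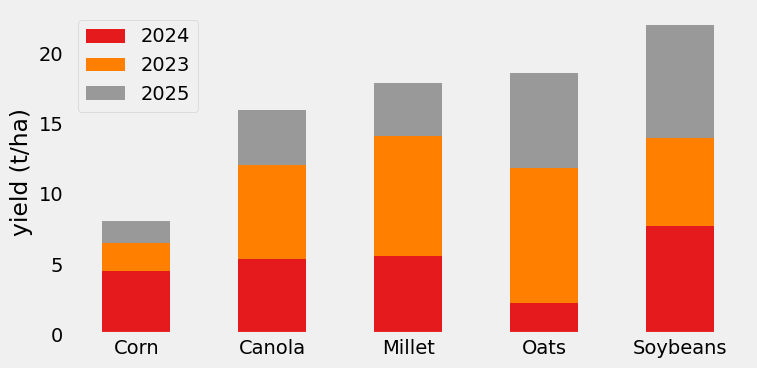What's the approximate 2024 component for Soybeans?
≈ 8

2024 top ≈ 8, bottom ≈ 0; segment ≈ 8.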